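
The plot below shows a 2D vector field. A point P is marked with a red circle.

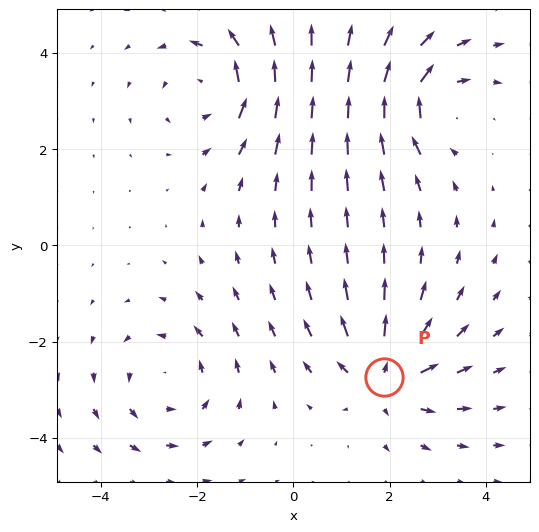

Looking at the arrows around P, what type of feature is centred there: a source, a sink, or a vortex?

source

At P (1.9, -2.7) the arrows spread outward. Divergence about +6, curl ≈0 — positive divergence with near-zero curl is a source.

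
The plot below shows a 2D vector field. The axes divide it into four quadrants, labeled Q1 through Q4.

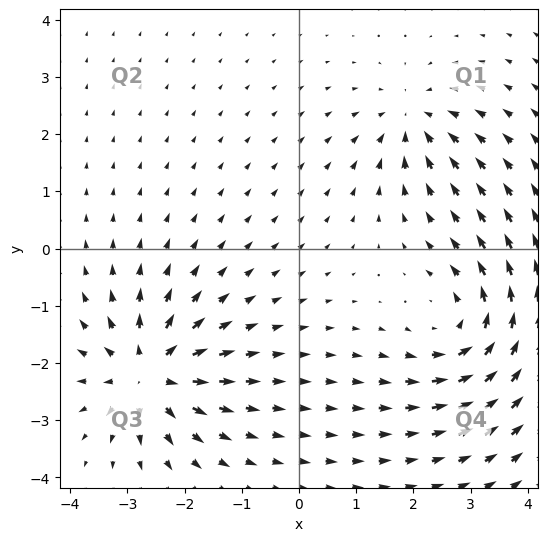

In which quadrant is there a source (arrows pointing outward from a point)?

The source sits at approximately (-2.6, -2.2), which lies in quadrant Q3. The divergence there is about +6, positive as expected for a source.

Q3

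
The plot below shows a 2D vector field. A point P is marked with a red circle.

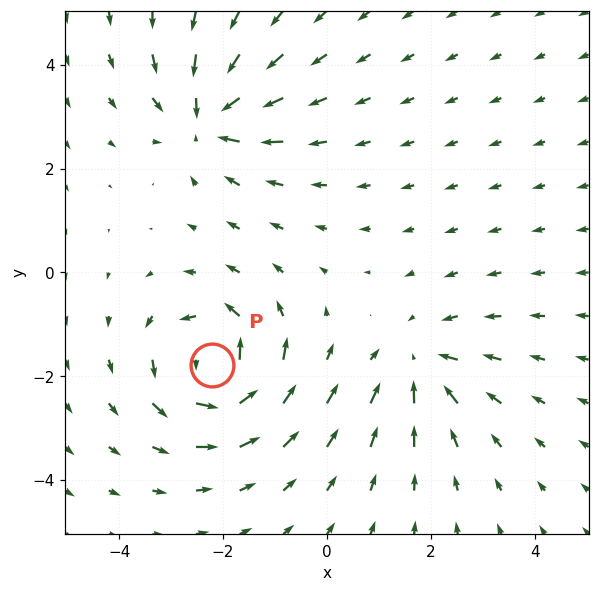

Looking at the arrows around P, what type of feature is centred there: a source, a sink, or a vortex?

At P (-2.2, -1.8) the arrows circulate counterclockwise. Divergence ≈0, curl about +6 — near-zero divergence with nonzero curl is a vortex.

vortex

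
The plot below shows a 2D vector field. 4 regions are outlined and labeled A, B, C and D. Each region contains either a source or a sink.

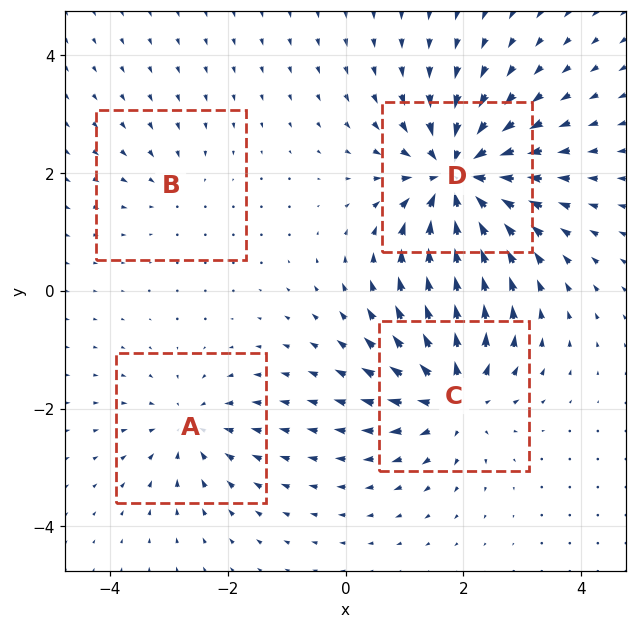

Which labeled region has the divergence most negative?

Divergence at each region's feature centre — A: about -4, B: about -2, C: about +6, D: about -9. Region D is most negative.

D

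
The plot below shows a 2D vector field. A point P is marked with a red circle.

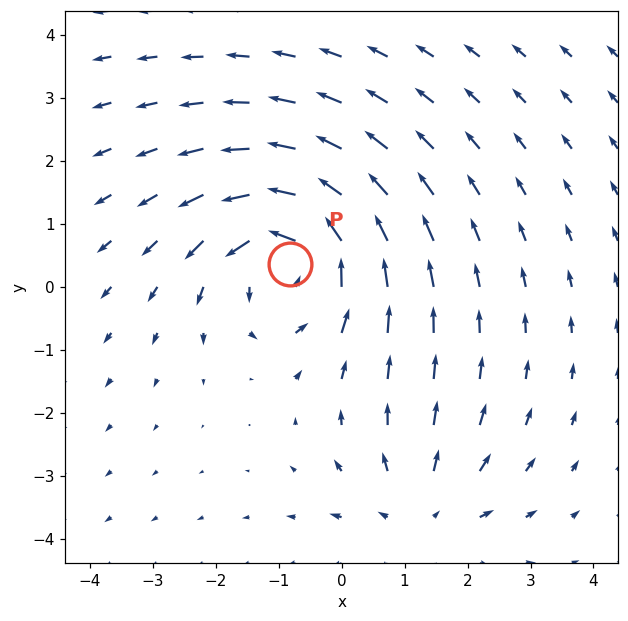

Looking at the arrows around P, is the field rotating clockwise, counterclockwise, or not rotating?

Near P at (-0.8, 0.4) the arrows circulate counterclockwise. The curl (z-component) there is about +4; positive curl means counterclockwise rotation.

counterclockwise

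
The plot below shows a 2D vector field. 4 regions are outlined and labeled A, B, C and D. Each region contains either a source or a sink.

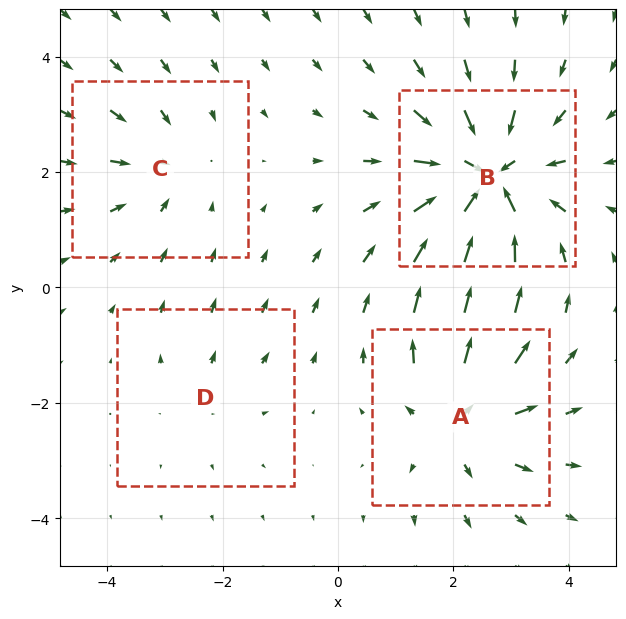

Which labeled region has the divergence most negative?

Divergence at each region's feature centre — A: about +5, B: about -7, C: about -3, D: about +2. Region B is most negative.

B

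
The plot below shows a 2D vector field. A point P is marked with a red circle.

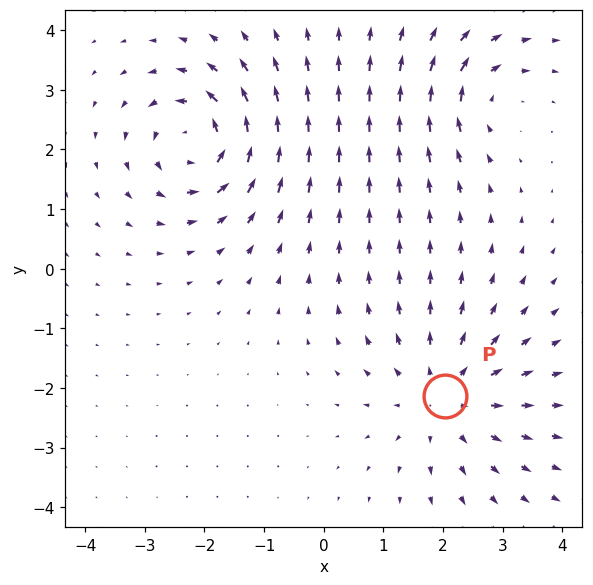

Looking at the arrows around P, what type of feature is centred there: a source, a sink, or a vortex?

At P (2.0, -2.1) the arrows spread outward. Divergence about +4, curl ≈0 — positive divergence with near-zero curl is a source.

source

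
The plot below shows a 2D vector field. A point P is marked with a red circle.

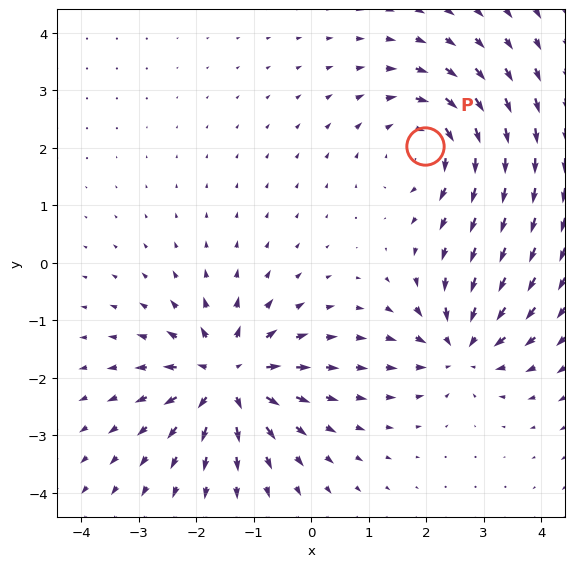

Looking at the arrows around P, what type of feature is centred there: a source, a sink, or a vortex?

At P (2.0, 2.0) the arrows circulate clockwise. Divergence ≈0, curl about -4 — near-zero divergence with nonzero curl is a vortex.

vortex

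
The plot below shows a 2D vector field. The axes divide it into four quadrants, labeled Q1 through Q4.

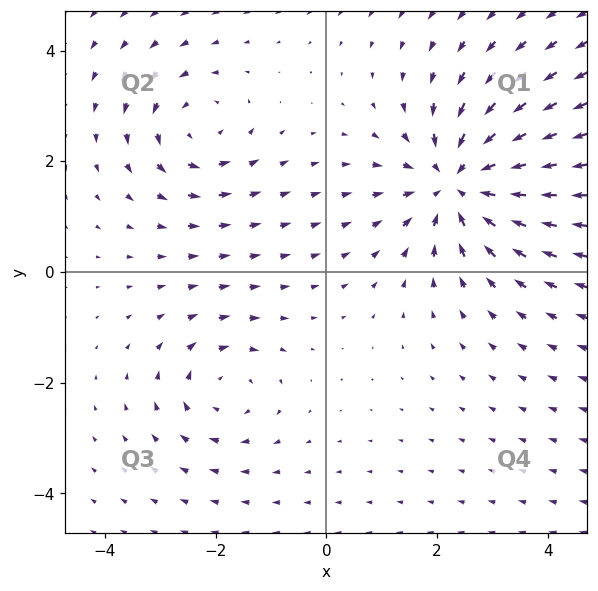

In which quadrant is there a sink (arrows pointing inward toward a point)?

The sink sits at approximately (2.4, 1.6), which lies in quadrant Q1. The divergence there is about -5, negative as expected for a sink.

Q1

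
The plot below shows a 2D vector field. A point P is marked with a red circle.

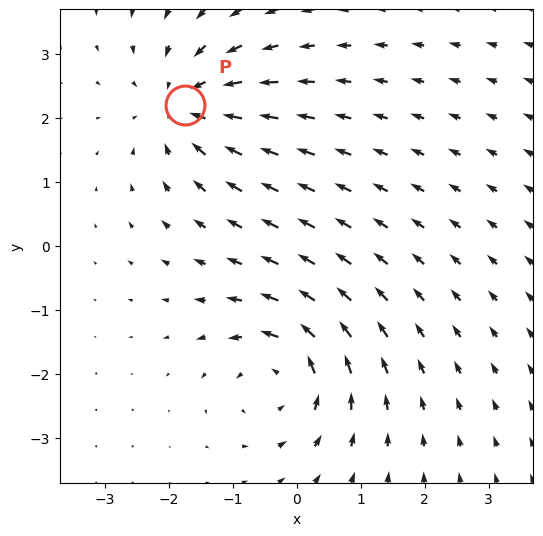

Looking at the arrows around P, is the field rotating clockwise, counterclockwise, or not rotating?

not rotating

Near P at (-1.7, 2.2) the arrows show no circulation. The curl there is ≈0.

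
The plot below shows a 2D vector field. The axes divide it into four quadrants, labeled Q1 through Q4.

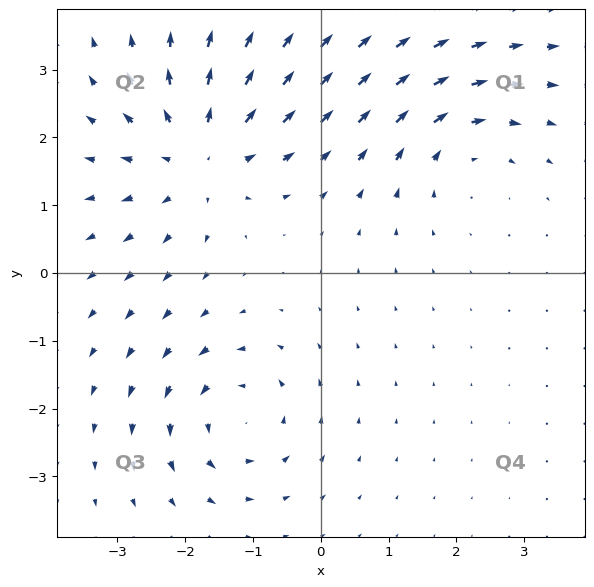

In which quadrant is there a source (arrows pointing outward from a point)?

Q2

The source sits at approximately (-1.8, 1.7), which lies in quadrant Q2. The divergence there is about +4, positive as expected for a source.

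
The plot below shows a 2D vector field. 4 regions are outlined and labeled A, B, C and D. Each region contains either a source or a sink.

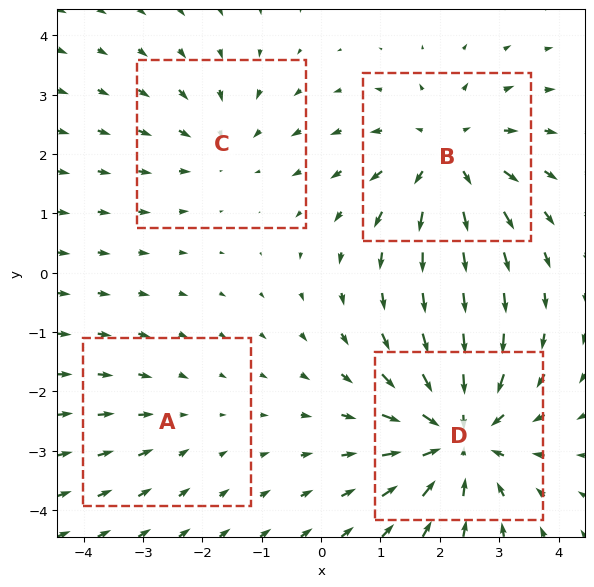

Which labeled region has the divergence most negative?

Divergence at each region's feature centre — A: about -2, B: about +4, C: about -3, D: about -6. Region D is most negative.

D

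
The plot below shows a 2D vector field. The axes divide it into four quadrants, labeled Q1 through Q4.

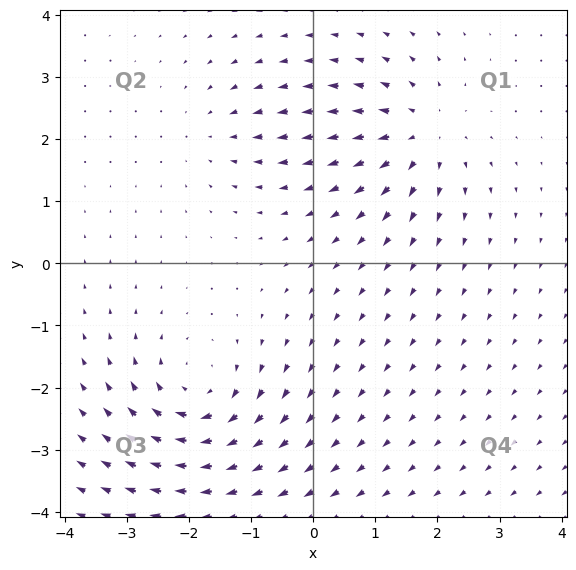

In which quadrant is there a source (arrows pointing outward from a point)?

The source sits at approximately (1.7, 2.1), which lies in quadrant Q1. The divergence there is about +5, positive as expected for a source.

Q1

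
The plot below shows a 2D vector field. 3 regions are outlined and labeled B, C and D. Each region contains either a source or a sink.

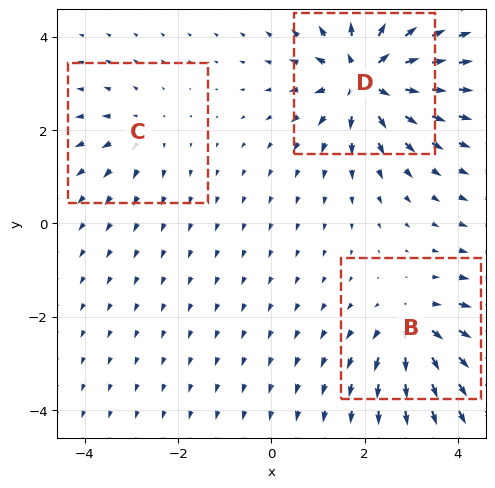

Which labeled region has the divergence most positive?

Divergence at each region's feature centre — B: about +4, C: about +2, D: about +6. Region D is most positive.

D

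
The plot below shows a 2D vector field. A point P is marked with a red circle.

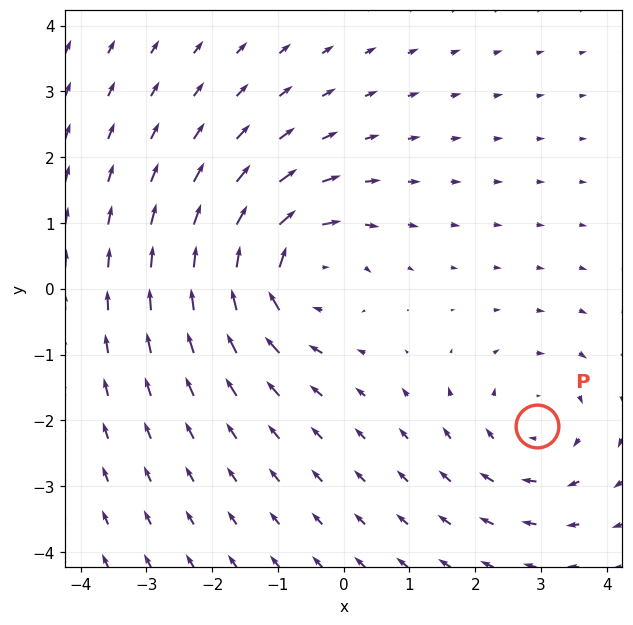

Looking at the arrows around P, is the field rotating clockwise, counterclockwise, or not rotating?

Near P at (2.9, -2.1) the arrows circulate clockwise. The curl (z-component) there is about -3; negative curl means clockwise rotation.

clockwise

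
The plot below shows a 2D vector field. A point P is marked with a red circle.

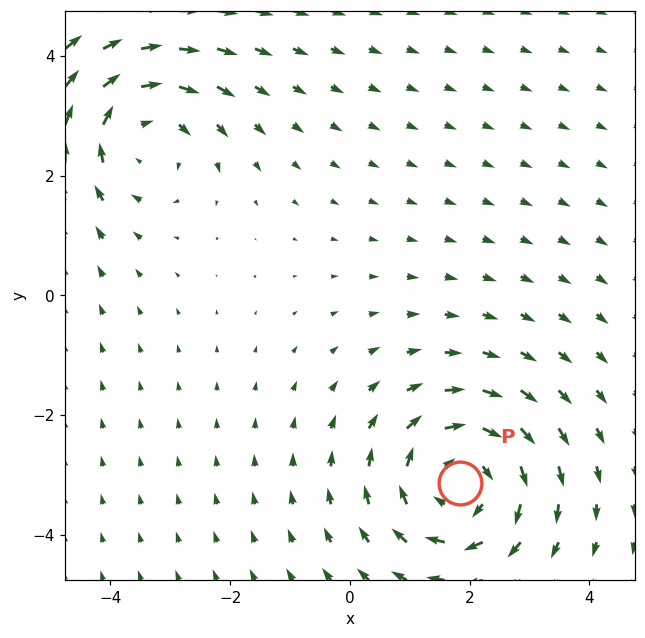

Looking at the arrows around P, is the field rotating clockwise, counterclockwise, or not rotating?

clockwise

Near P at (1.8, -3.1) the arrows circulate clockwise. The curl (z-component) there is about -4; negative curl means clockwise rotation.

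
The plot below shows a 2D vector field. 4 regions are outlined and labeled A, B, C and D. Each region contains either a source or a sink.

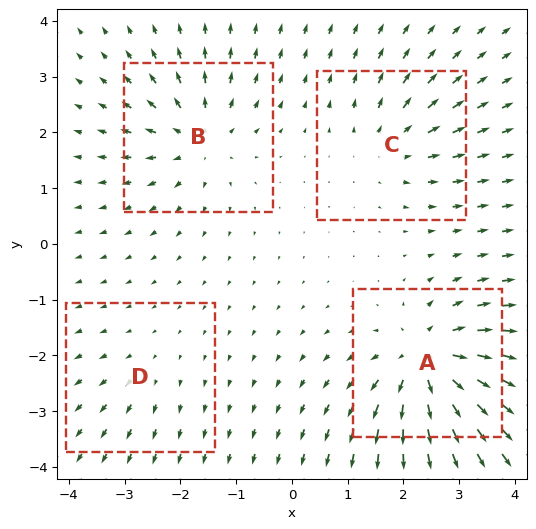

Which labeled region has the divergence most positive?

A

Divergence at each region's feature centre — A: about +8, B: about +5, C: about +4, D: about +2. Region A is most positive.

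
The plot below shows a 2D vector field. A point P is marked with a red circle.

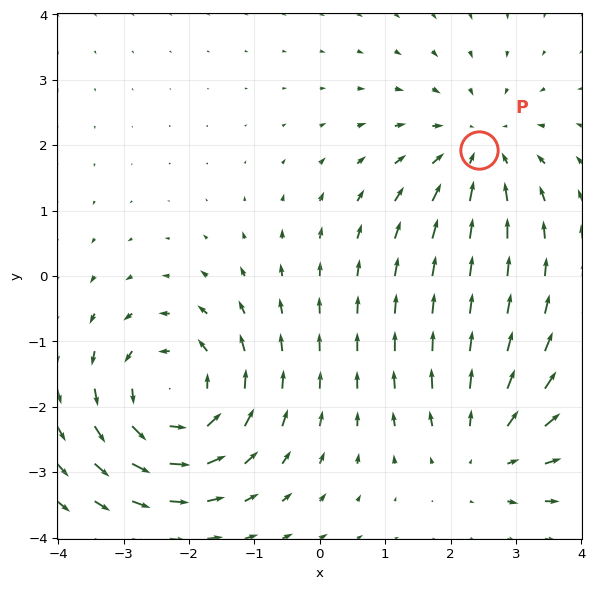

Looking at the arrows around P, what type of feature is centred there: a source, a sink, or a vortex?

sink

At P (2.4, 1.9) the arrows converge inward. Divergence about -3, curl ≈0 — negative divergence with near-zero curl is a sink.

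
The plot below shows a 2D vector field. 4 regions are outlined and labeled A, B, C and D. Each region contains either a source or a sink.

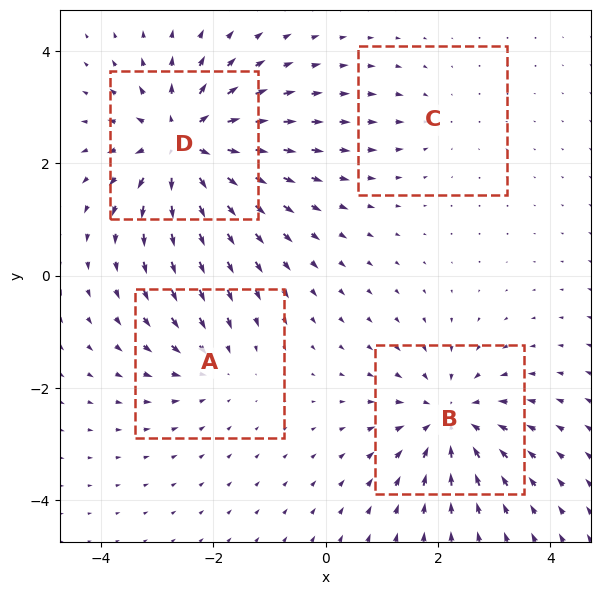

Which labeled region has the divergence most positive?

Divergence at each region's feature centre — A: about -3, B: about -5, C: about -2, D: about +7. Region D is most positive.

D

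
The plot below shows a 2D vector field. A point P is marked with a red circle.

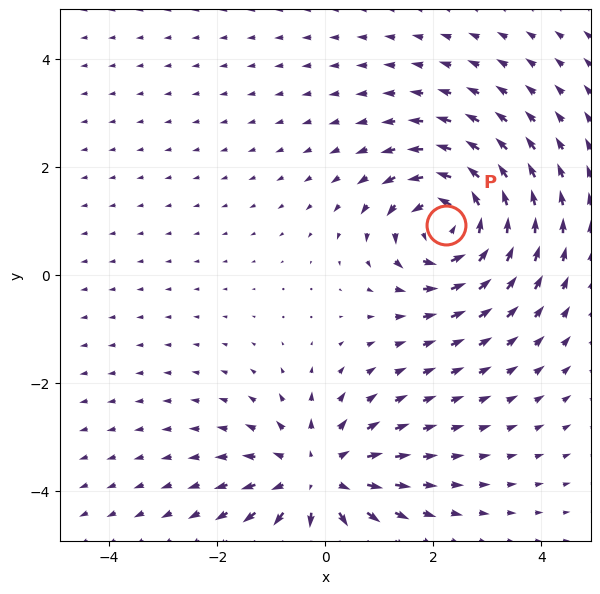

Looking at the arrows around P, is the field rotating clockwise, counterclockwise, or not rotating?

counterclockwise

Near P at (2.2, 0.9) the arrows circulate counterclockwise. The curl (z-component) there is about +6; positive curl means counterclockwise rotation.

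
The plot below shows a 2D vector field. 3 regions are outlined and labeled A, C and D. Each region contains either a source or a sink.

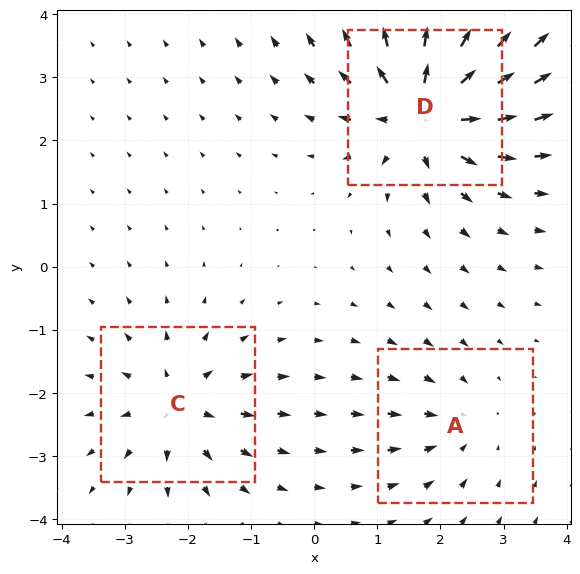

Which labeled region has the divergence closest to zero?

Divergence at each region's feature centre — A: about -2, C: about +4, D: about +6. Region A is closest to zero.

A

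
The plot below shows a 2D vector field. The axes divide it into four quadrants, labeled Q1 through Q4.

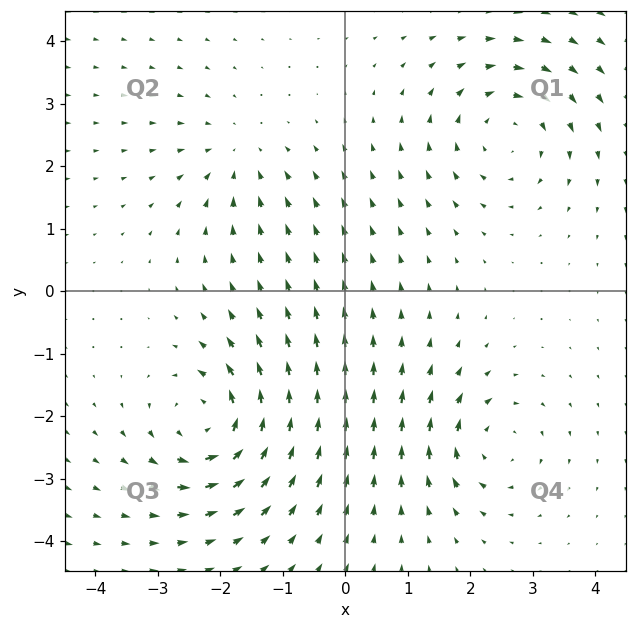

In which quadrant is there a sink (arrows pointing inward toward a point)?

The sink sits at approximately (-1.7, 2.2), which lies in quadrant Q2. The divergence there is about -3, negative as expected for a sink.

Q2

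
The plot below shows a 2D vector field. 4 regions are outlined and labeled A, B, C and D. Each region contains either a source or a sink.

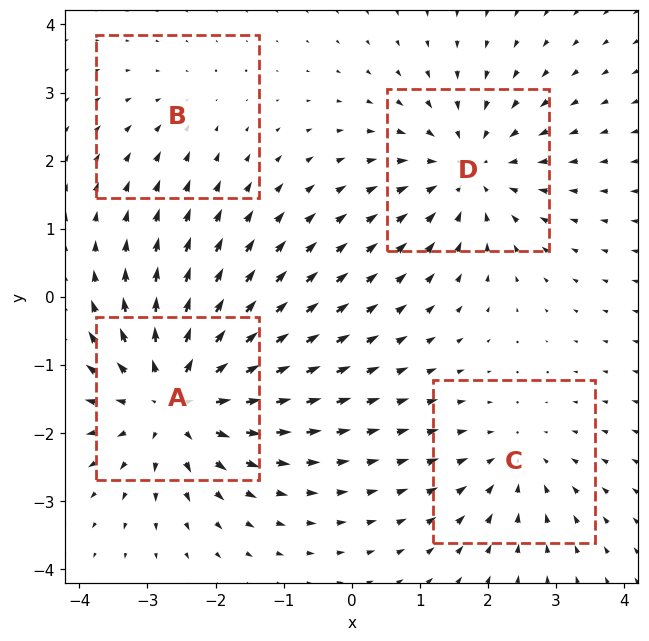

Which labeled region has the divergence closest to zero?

B

Divergence at each region's feature centre — A: about +6, B: about -2, C: about -3, D: about -5. Region B is closest to zero.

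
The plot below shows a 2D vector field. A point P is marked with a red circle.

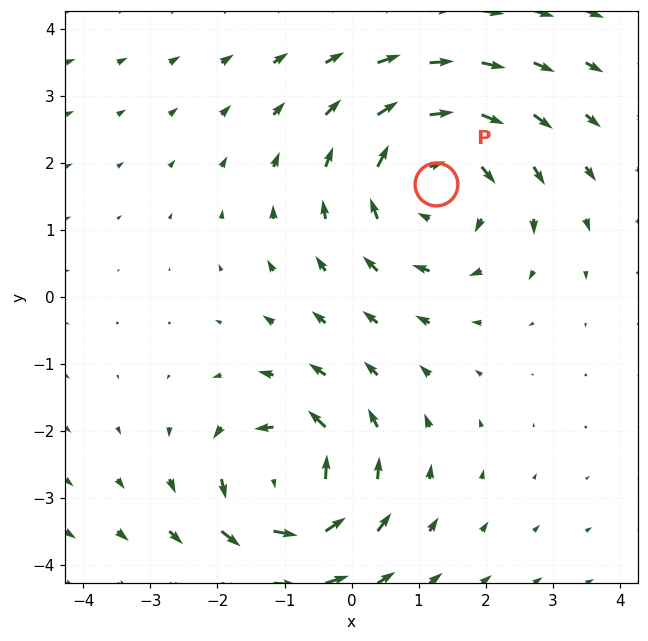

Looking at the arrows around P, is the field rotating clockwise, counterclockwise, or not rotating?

clockwise

Near P at (1.3, 1.7) the arrows circulate clockwise. The curl (z-component) there is about -4; negative curl means clockwise rotation.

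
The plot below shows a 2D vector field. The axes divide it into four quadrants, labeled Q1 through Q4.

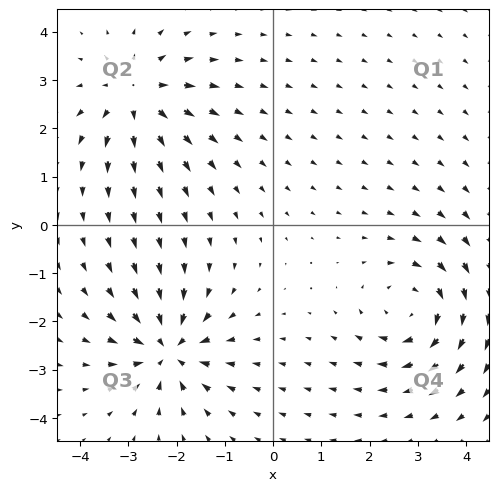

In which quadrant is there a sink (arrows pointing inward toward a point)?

The sink sits at approximately (-2.2, -2.6), which lies in quadrant Q3. The divergence there is about -7, negative as expected for a sink.

Q3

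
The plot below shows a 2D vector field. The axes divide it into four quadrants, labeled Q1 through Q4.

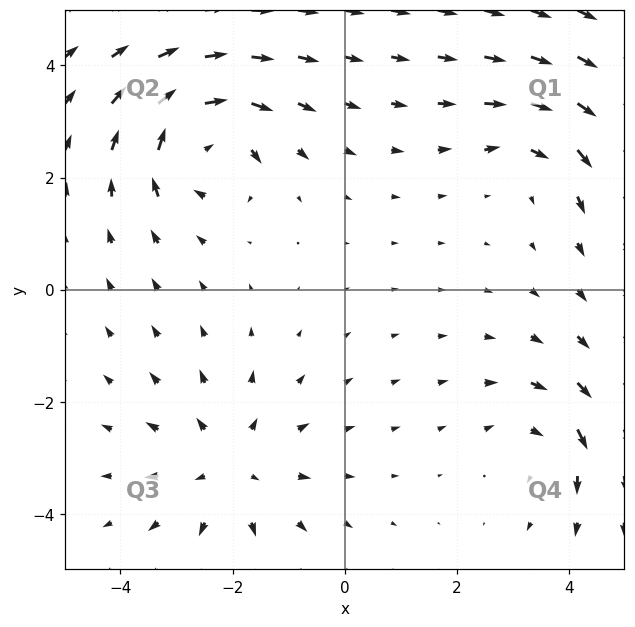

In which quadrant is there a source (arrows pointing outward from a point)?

The source sits at approximately (-2.1, -3.1), which lies in quadrant Q3. The divergence there is about +4, positive as expected for a source.

Q3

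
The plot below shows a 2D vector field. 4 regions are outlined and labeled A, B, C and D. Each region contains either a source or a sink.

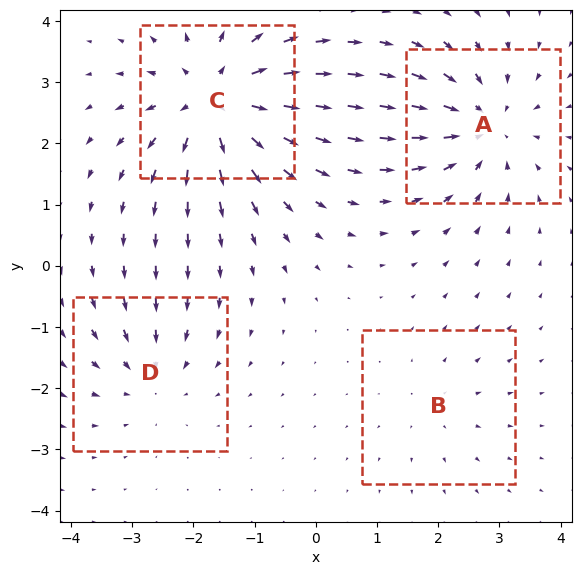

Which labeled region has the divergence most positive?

C

Divergence at each region's feature centre — A: about -5, B: about +2, C: about +7, D: about -3. Region C is most positive.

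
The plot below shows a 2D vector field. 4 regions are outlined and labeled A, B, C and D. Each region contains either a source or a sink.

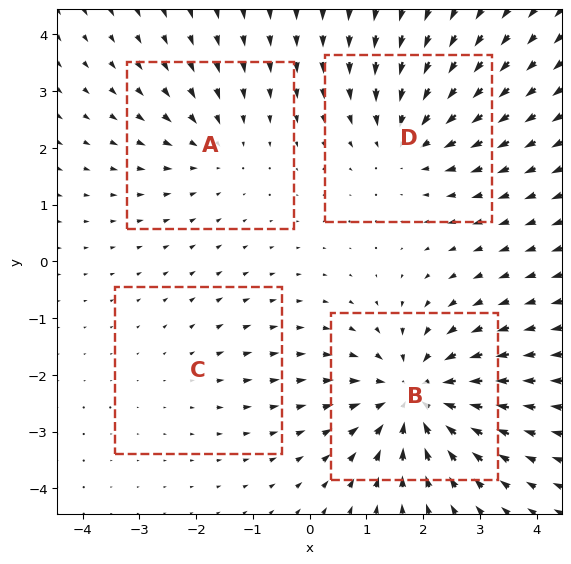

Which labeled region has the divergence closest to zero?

Divergence at each region's feature centre — A: about -3, B: about -7, C: about +2, D: about -4. Region C is closest to zero.

C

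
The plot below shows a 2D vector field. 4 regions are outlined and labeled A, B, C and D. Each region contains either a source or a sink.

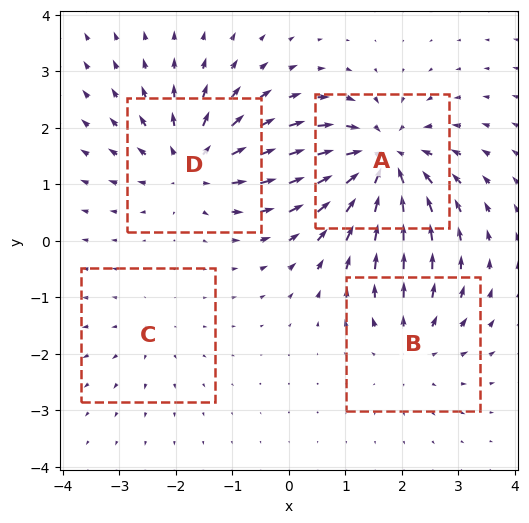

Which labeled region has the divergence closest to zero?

Divergence at each region's feature centre — A: about -7, B: about +4, C: about +2, D: about +6. Region C is closest to zero.

C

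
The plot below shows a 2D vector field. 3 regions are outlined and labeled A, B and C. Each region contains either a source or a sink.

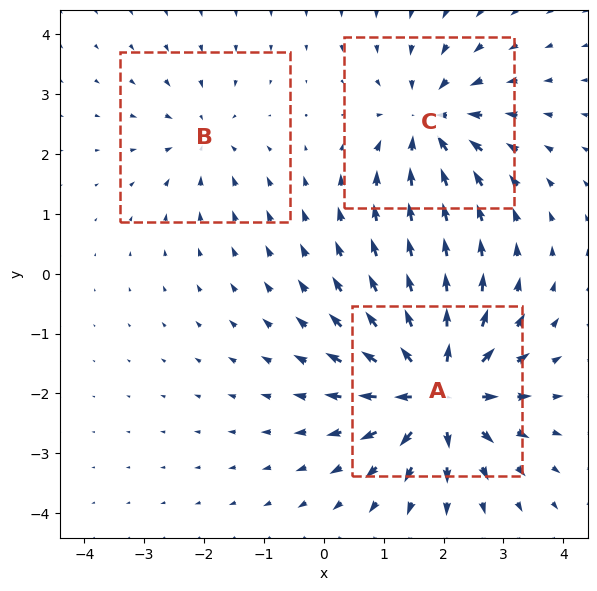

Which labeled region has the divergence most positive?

A

Divergence at each region's feature centre — A: about +7, B: about -3, C: about -4. Region A is most positive.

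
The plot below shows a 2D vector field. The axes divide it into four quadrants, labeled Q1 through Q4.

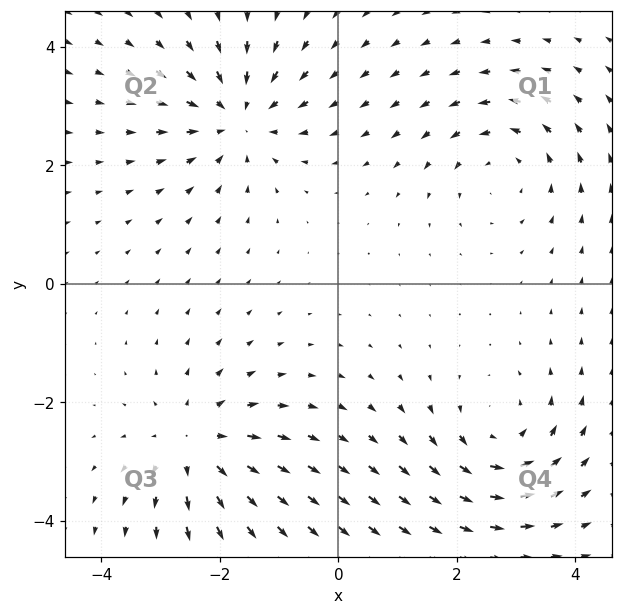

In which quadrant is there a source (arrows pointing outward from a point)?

The source sits at approximately (-2.4, -2.7), which lies in quadrant Q3. The divergence there is about +4, positive as expected for a source.

Q3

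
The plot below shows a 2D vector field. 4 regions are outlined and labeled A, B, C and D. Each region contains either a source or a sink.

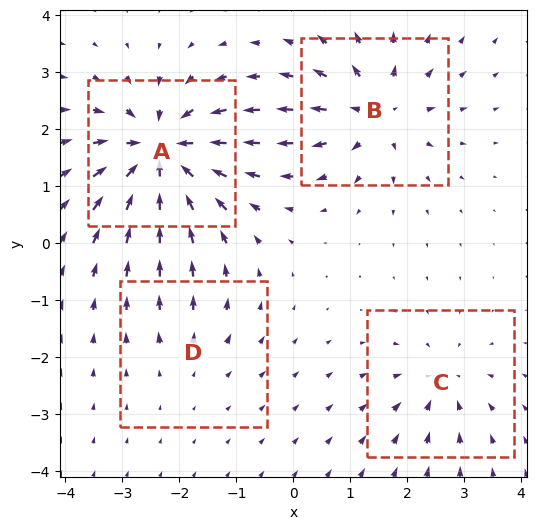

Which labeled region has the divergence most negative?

Divergence at each region's feature centre — A: about -9, B: about +6, C: about -4, D: about +2. Region A is most negative.

A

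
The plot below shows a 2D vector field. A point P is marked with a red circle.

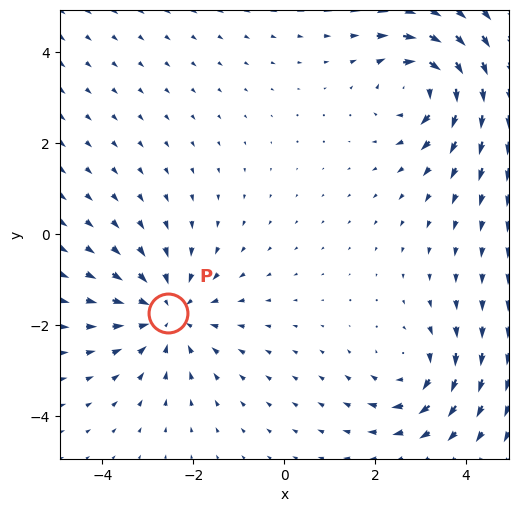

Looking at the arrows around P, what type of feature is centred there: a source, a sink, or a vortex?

At P (-2.5, -1.7) the arrows converge inward. Divergence about -4, curl ≈0 — negative divergence with near-zero curl is a sink.

sink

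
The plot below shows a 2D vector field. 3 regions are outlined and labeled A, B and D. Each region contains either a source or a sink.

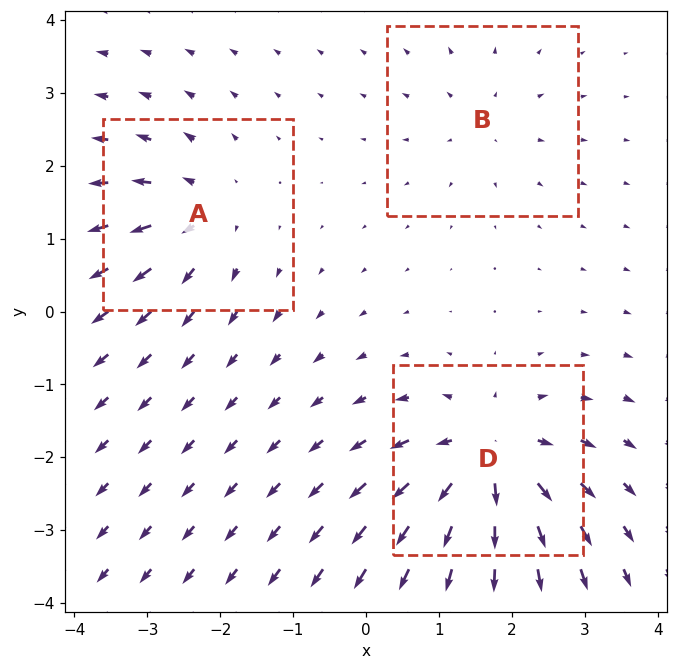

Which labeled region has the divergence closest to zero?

Divergence at each region's feature centre — A: about +4, B: about +2, D: about +6. Region B is closest to zero.

B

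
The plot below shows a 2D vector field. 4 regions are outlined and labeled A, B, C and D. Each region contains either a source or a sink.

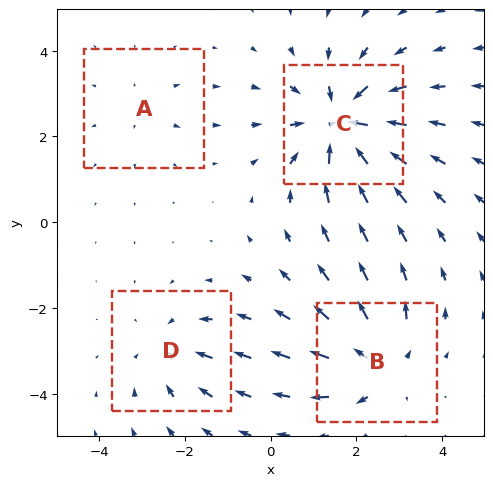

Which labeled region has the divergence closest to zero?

A

Divergence at each region's feature centre — A: about +2, B: about +5, C: about -7, D: about -3. Region A is closest to zero.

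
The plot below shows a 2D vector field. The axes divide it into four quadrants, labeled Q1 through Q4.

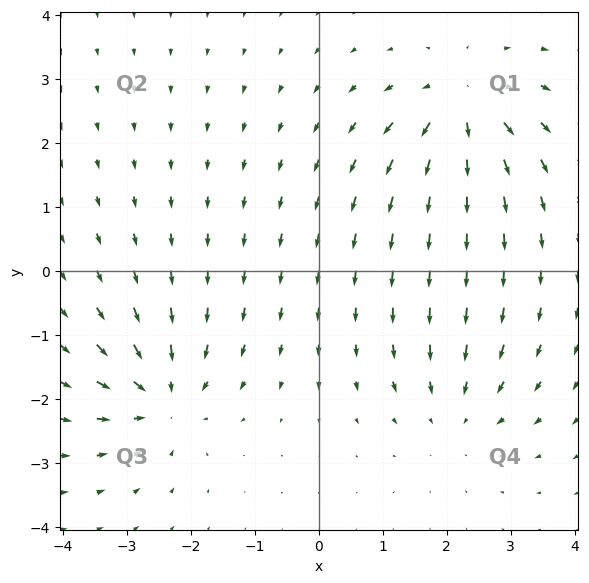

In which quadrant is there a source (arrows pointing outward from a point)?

Q1

The source sits at approximately (2.2, 2.6), which lies in quadrant Q1. The divergence there is about +6, positive as expected for a source.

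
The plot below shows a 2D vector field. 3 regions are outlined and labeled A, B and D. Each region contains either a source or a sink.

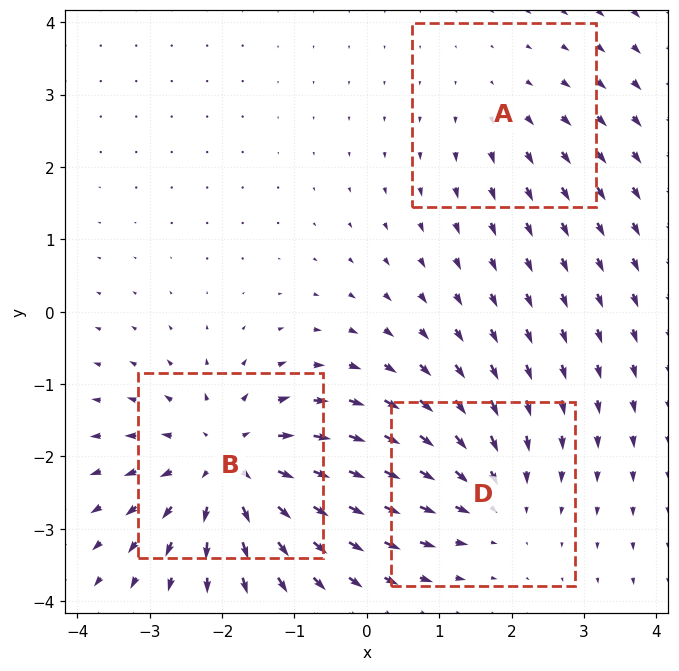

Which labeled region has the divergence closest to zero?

A

Divergence at each region's feature centre — A: about +2, B: about +5, D: about -3. Region A is closest to zero.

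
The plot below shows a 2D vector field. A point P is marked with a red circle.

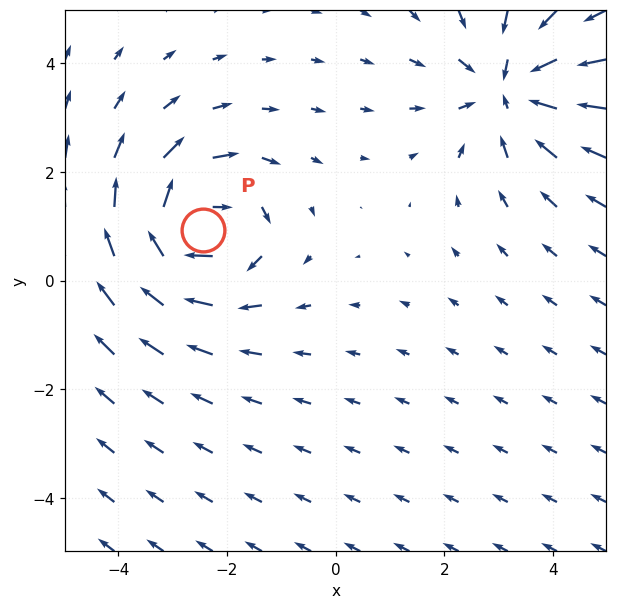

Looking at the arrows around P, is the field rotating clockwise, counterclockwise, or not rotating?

Near P at (-2.4, 0.9) the arrows circulate clockwise. The curl (z-component) there is about -5; negative curl means clockwise rotation.

clockwise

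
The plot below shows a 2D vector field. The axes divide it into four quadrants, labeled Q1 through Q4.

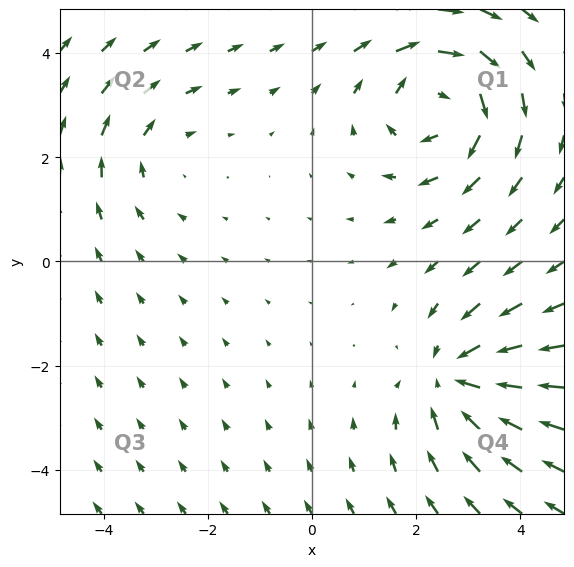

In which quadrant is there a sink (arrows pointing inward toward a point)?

The sink sits at approximately (2.8, -2.2), which lies in quadrant Q4. The divergence there is about -4, negative as expected for a sink.

Q4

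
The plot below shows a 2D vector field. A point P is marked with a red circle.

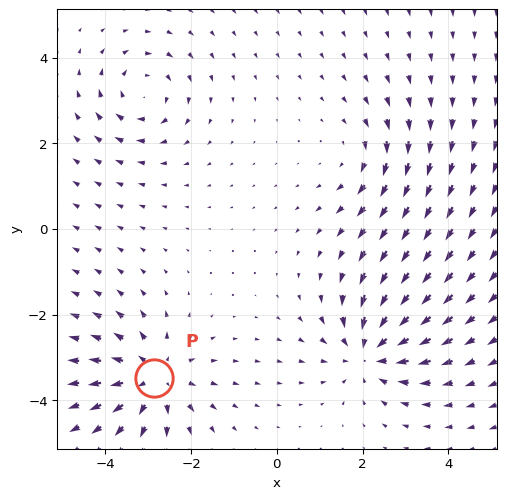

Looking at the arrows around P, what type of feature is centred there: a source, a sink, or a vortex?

source

At P (-2.9, -3.5) the arrows spread outward. Divergence about +5, curl ≈0 — positive divergence with near-zero curl is a source.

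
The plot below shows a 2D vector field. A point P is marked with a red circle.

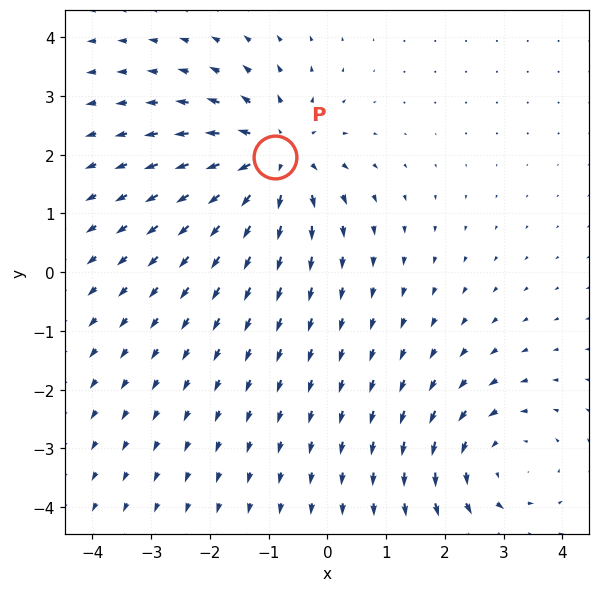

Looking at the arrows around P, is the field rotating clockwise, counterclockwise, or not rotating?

not rotating

Near P at (-0.9, 2.0) the arrows show no circulation. The curl there is ≈0.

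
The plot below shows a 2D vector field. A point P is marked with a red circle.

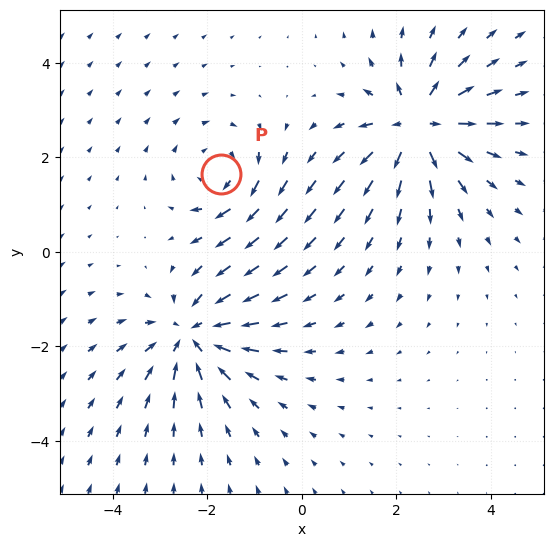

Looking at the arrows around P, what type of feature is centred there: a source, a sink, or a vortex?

vortex

At P (-1.7, 1.6) the arrows circulate clockwise. Divergence ≈0, curl about -4 — near-zero divergence with nonzero curl is a vortex.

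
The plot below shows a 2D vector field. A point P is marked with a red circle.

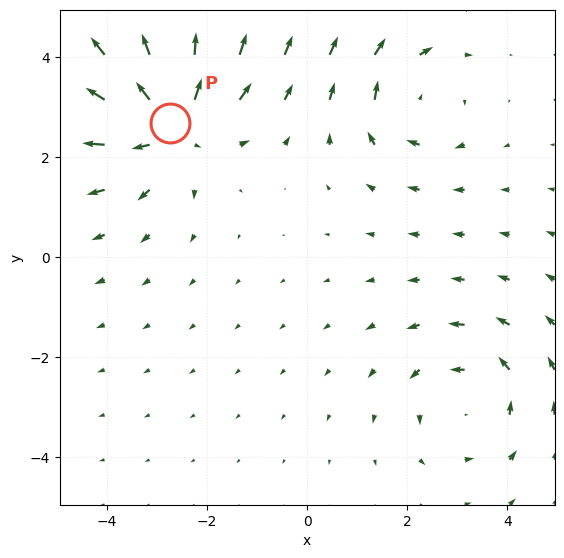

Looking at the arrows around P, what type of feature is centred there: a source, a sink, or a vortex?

source

At P (-2.7, 2.7) the arrows spread outward. Divergence about +4, curl ≈0 — positive divergence with near-zero curl is a source.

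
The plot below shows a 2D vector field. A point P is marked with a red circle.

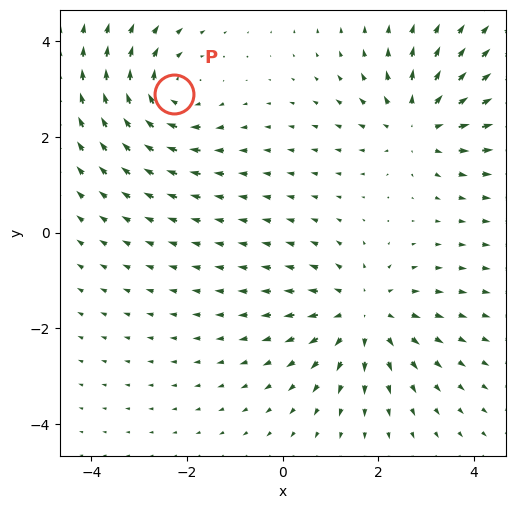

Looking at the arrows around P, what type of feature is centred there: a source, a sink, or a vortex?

vortex

At P (-2.3, 2.9) the arrows circulate clockwise. Divergence ≈0, curl about -4 — near-zero divergence with nonzero curl is a vortex.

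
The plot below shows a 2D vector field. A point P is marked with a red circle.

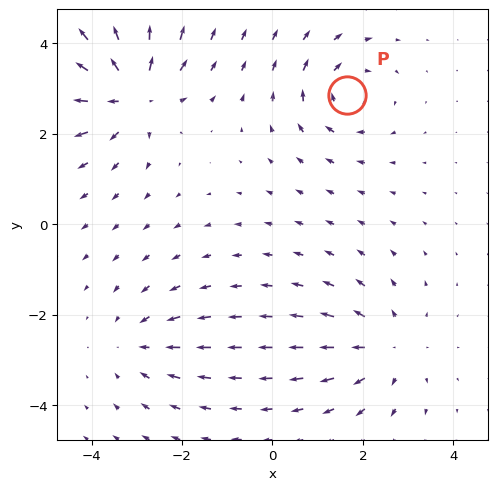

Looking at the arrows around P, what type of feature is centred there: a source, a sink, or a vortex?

vortex

At P (1.6, 2.9) the arrows circulate clockwise. Divergence ≈0, curl about -4 — near-zero divergence with nonzero curl is a vortex.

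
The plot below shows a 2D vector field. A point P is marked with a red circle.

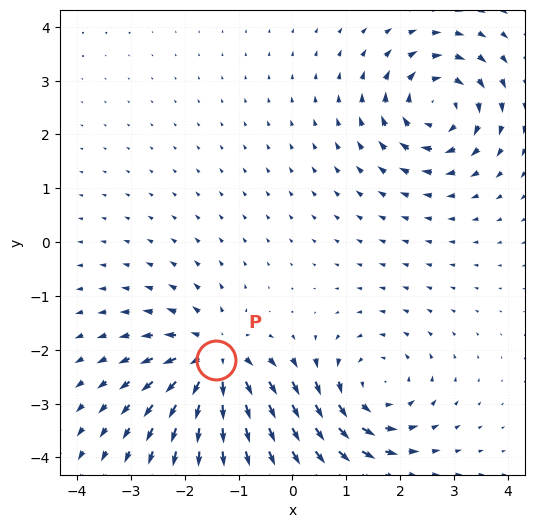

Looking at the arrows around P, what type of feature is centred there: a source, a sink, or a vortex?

At P (-1.4, -2.2) the arrows spread outward. Divergence about +5, curl ≈0 — positive divergence with near-zero curl is a source.

source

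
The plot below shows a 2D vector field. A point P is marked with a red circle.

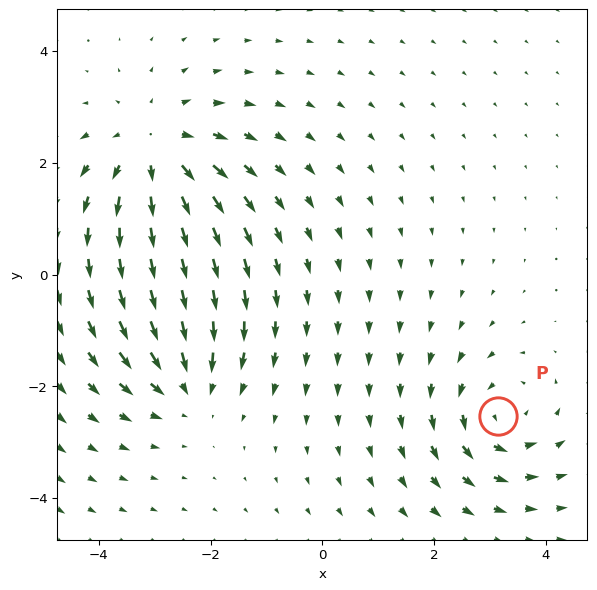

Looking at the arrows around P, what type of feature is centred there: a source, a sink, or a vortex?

At P (3.2, -2.5) the arrows circulate counterclockwise. Divergence ≈0, curl about +4 — near-zero divergence with nonzero curl is a vortex.

vortex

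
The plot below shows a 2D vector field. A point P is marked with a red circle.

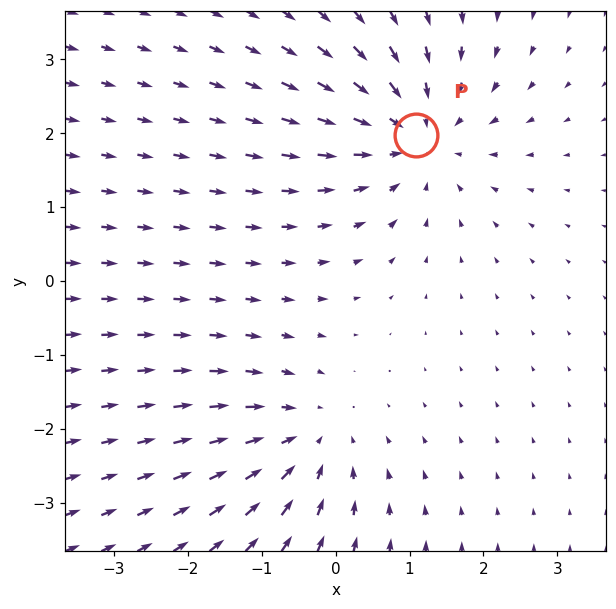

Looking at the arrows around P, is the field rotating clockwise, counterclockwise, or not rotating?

Near P at (1.1, 2.0) the arrows show no circulation. The curl there is ≈0.

not rotating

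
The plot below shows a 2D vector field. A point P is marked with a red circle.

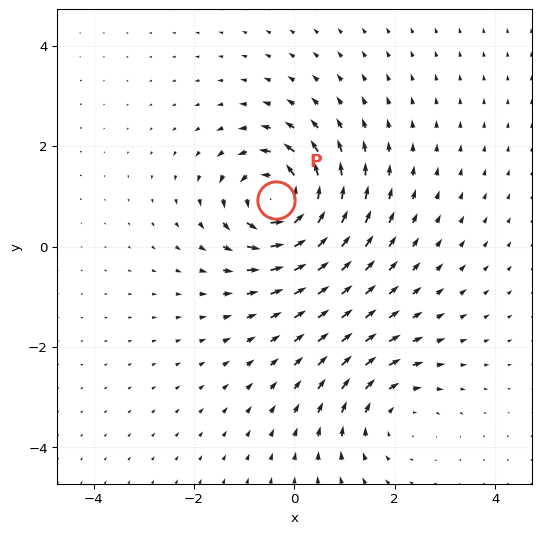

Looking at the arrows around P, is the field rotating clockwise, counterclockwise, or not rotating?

counterclockwise

Near P at (-0.4, 0.9) the arrows circulate counterclockwise. The curl (z-component) there is about +7; positive curl means counterclockwise rotation.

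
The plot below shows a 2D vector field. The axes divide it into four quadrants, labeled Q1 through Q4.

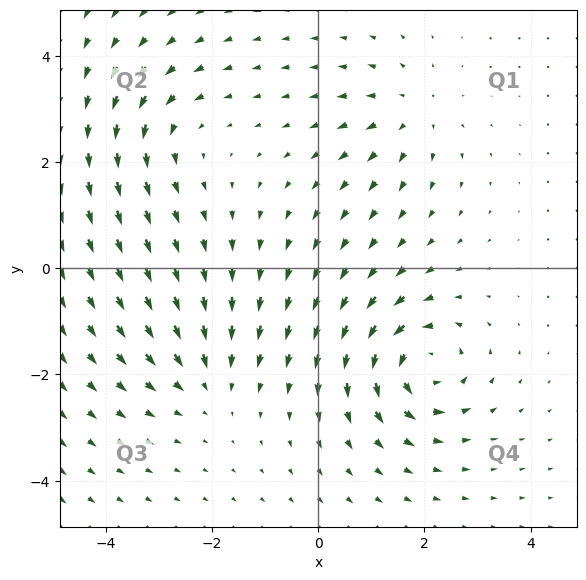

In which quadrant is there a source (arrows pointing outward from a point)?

The source sits at approximately (1.8, 3.0), which lies in quadrant Q1. The divergence there is about +3, positive as expected for a source.

Q1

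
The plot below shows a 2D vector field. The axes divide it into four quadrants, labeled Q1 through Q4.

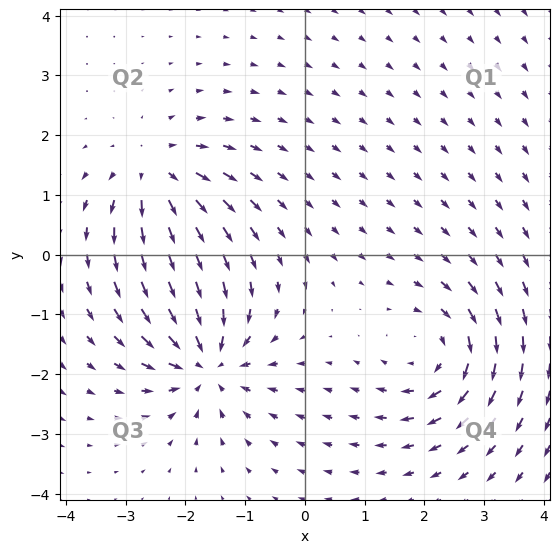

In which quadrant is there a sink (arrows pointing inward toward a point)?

Q3

The sink sits at approximately (-1.6, -1.8), which lies in quadrant Q3. The divergence there is about -6, negative as expected for a sink.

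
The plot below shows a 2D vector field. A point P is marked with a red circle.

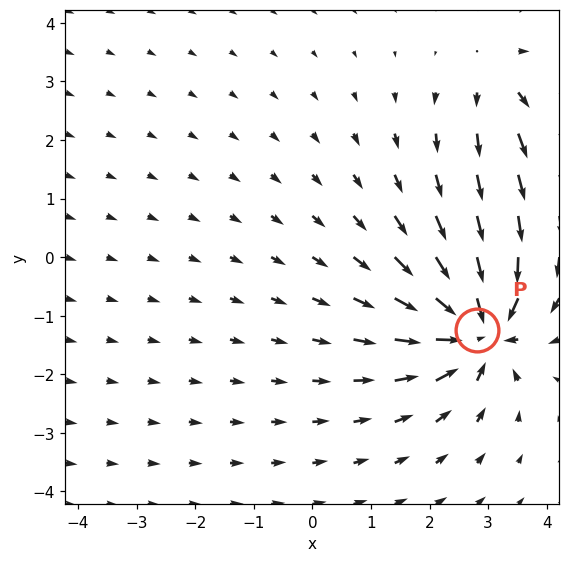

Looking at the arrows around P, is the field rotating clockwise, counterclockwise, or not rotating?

Near P at (2.8, -1.2) the arrows show no circulation. The curl there is ≈0.

not rotating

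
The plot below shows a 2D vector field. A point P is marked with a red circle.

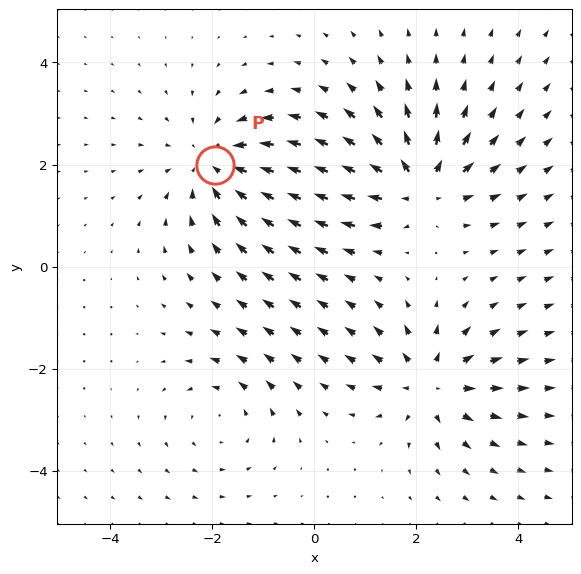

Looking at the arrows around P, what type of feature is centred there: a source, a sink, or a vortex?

sink

At P (-1.9, 2.0) the arrows converge inward. Divergence about -4, curl ≈0 — negative divergence with near-zero curl is a sink.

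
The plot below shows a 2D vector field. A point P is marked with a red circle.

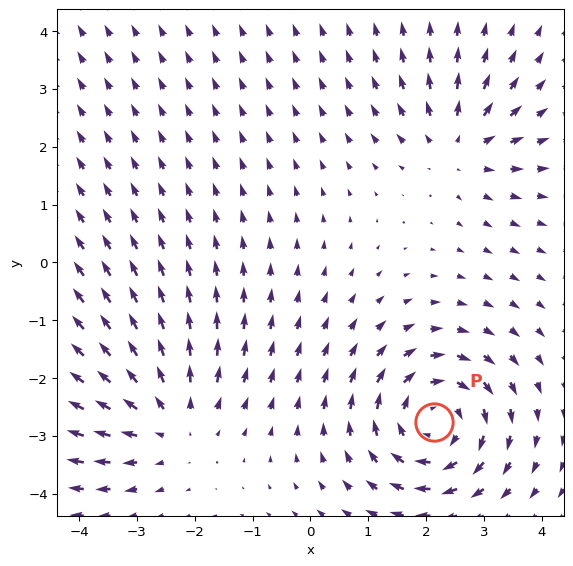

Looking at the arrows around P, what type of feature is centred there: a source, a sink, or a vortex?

vortex

At P (2.1, -2.8) the arrows circulate clockwise. Divergence ≈0, curl about -5 — near-zero divergence with nonzero curl is a vortex.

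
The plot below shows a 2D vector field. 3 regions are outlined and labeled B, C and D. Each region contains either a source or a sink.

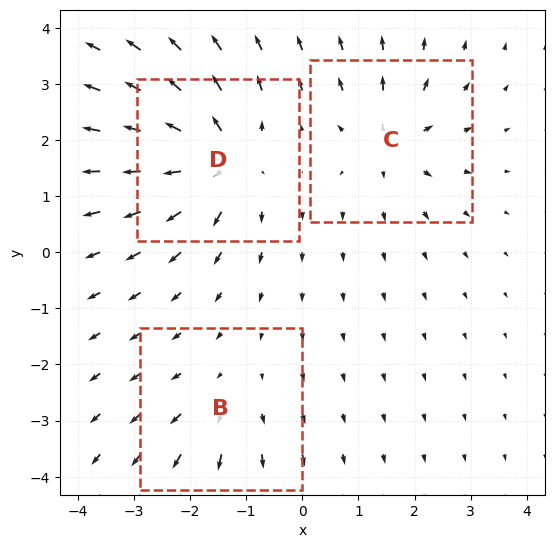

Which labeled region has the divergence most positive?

D

Divergence at each region's feature centre — B: about +2, C: about +4, D: about +6. Region D is most positive.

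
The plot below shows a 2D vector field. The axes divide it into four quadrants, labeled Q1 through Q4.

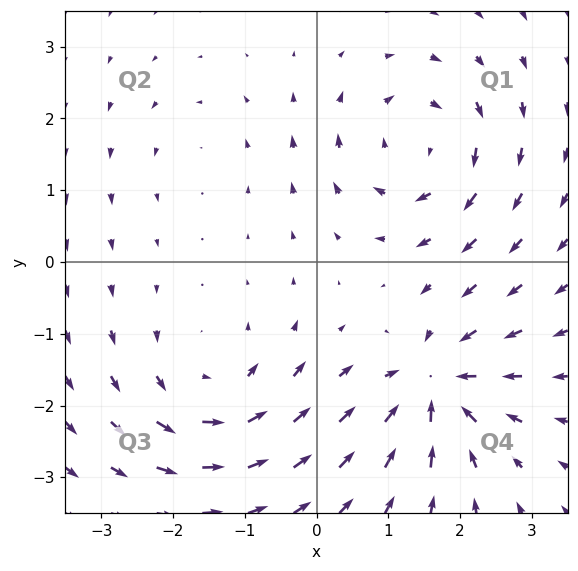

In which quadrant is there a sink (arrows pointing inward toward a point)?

Q4

The sink sits at approximately (1.6, -1.7), which lies in quadrant Q4. The divergence there is about -7, negative as expected for a sink.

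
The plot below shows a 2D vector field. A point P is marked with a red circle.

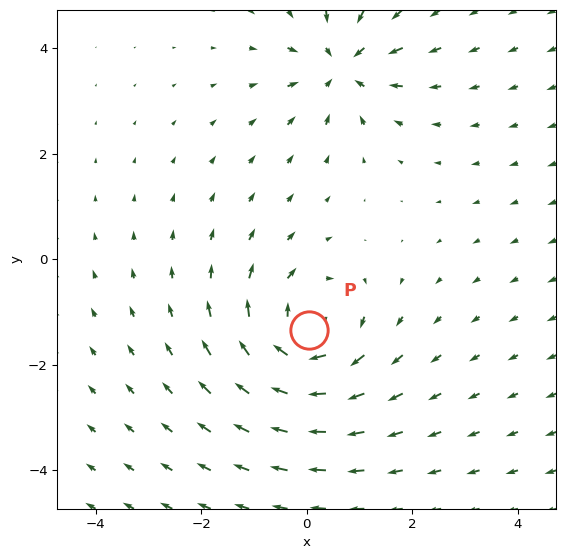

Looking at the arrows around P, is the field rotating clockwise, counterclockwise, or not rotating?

clockwise

Near P at (0.0, -1.4) the arrows circulate clockwise. The curl (z-component) there is about -5; negative curl means clockwise rotation.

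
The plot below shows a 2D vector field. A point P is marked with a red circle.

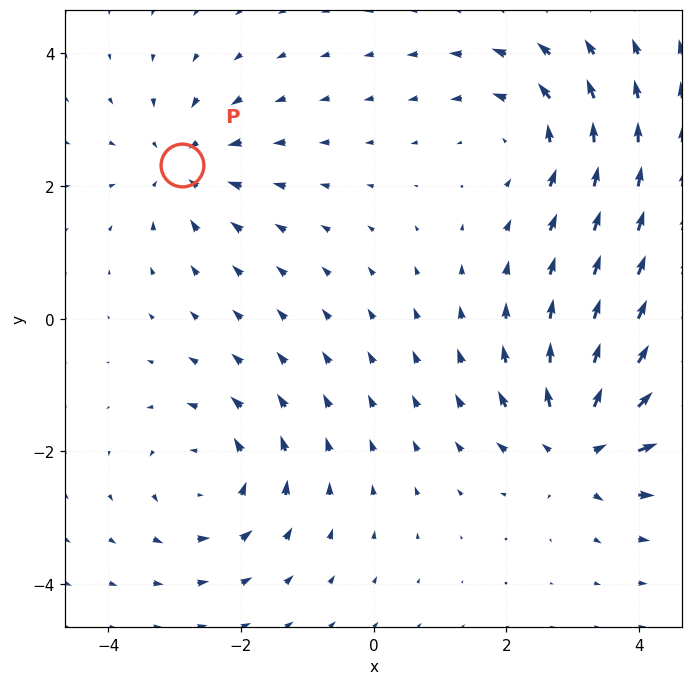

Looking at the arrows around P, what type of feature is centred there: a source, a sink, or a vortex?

sink

At P (-2.9, 2.3) the arrows converge inward. Divergence about -4, curl ≈0 — negative divergence with near-zero curl is a sink.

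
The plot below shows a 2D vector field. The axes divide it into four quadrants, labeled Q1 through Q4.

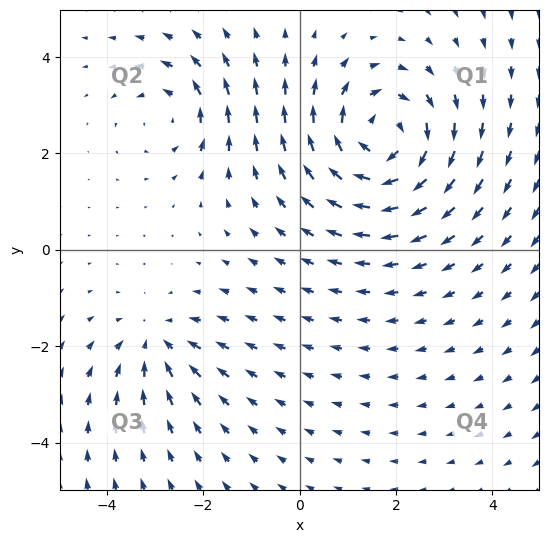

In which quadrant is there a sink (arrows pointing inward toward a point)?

Q3

The sink sits at approximately (-3.0, -1.9), which lies in quadrant Q3. The divergence there is about -3, negative as expected for a sink.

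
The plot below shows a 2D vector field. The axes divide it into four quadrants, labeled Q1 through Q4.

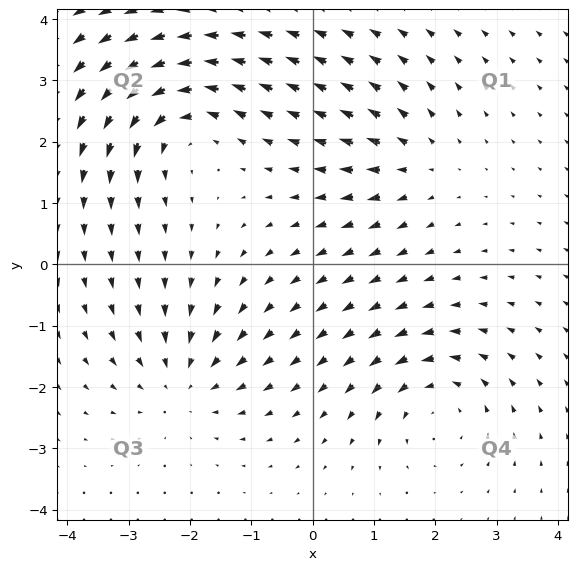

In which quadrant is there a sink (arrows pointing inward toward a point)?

Q3

The sink sits at approximately (-2.1, -1.9), which lies in quadrant Q3. The divergence there is about -4, negative as expected for a sink.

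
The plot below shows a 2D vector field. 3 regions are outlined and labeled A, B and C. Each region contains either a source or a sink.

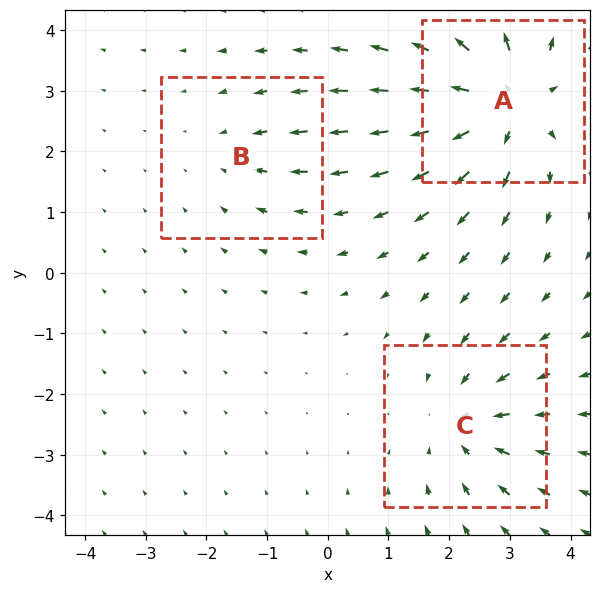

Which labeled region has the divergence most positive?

Divergence at each region's feature centre — A: about +5, B: about -2, C: about -3. Region A is most positive.

A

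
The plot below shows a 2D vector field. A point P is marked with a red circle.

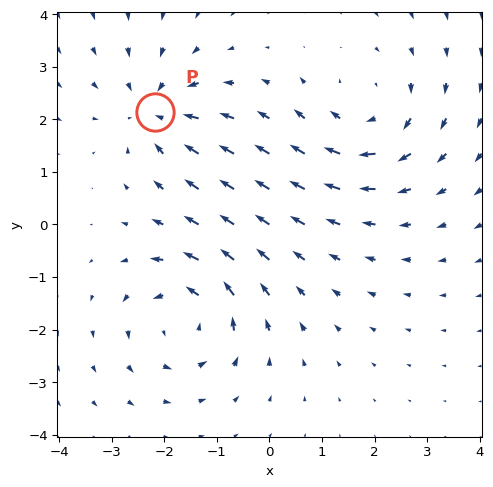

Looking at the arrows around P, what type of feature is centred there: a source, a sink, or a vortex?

At P (-2.2, 2.1) the arrows converge inward. Divergence about -5, curl ≈0 — negative divergence with near-zero curl is a sink.

sink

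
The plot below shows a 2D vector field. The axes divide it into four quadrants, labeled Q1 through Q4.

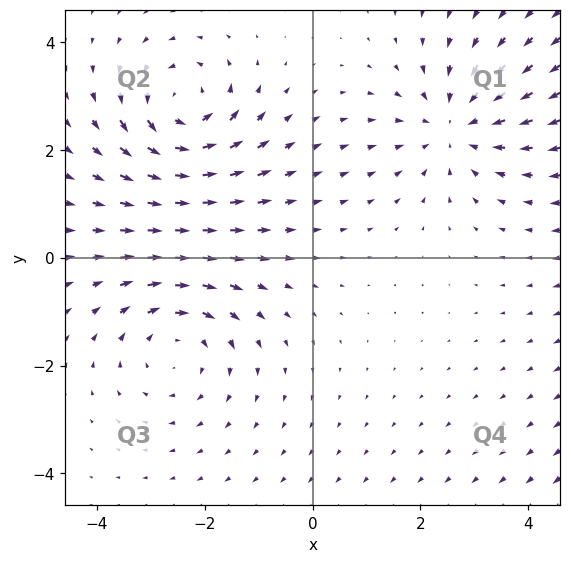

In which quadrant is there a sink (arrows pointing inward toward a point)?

The sink sits at approximately (2.6, 2.4), which lies in quadrant Q1. The divergence there is about -3, negative as expected for a sink.

Q1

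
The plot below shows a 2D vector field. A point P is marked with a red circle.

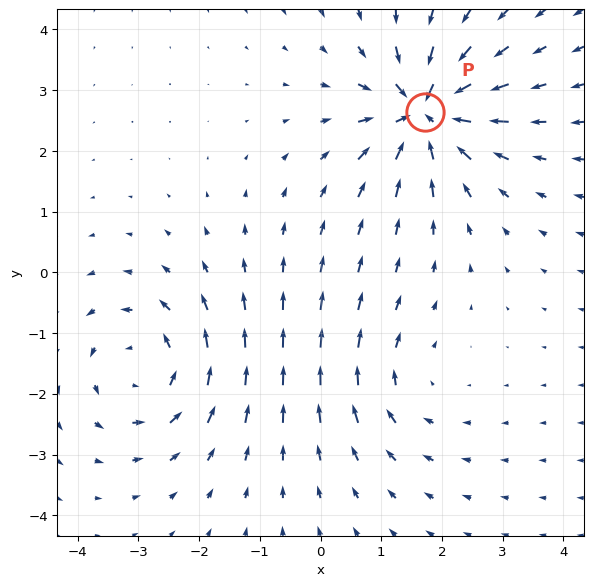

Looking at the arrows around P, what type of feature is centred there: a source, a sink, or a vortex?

At P (1.7, 2.6) the arrows converge inward. Divergence about -7, curl ≈0 — negative divergence with near-zero curl is a sink.

sink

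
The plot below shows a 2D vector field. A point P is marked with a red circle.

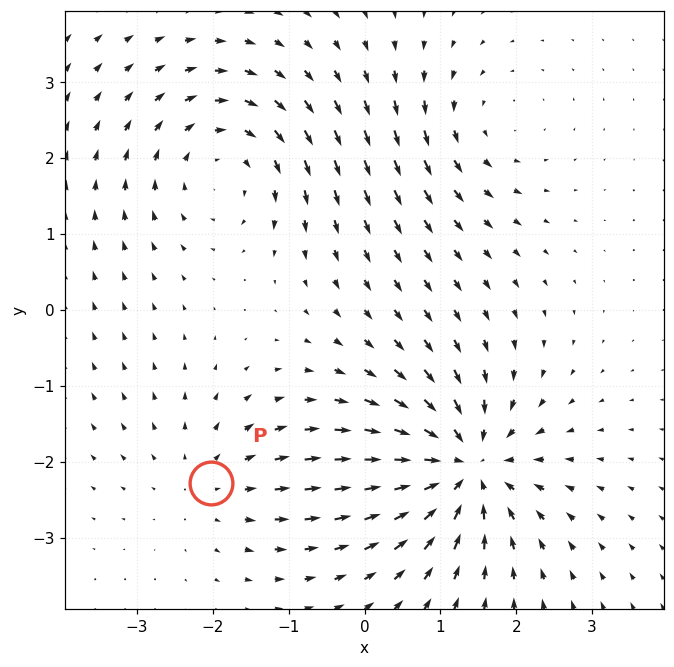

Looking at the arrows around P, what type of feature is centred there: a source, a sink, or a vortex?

source

At P (-2.0, -2.3) the arrows spread outward. Divergence about +2, curl ≈0 — positive divergence with near-zero curl is a source.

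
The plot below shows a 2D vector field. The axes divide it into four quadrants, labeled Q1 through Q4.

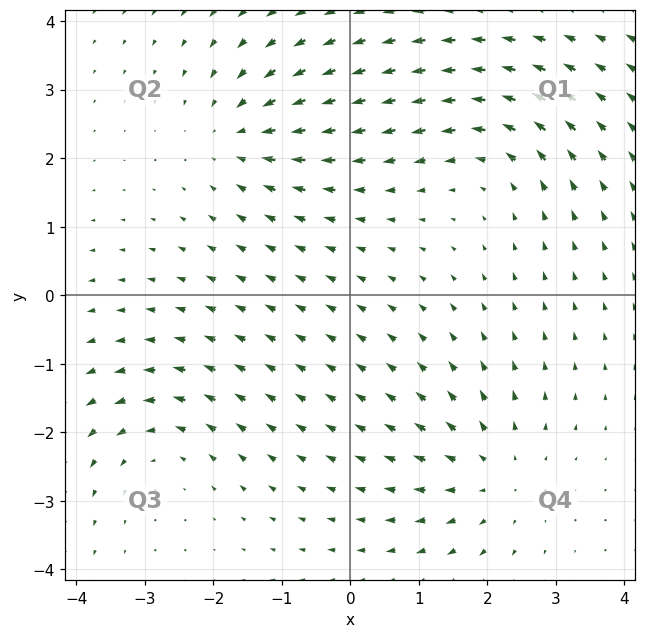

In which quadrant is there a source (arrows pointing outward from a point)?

The source sits at approximately (2.1, -2.6), which lies in quadrant Q4. The divergence there is about +3, positive as expected for a source.

Q4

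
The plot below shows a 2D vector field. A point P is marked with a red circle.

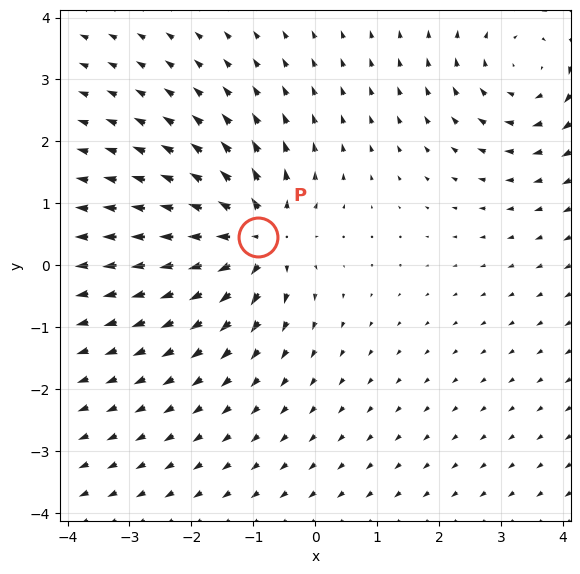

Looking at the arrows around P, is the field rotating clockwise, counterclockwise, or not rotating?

Near P at (-0.9, 0.5) the arrows show no circulation. The curl there is ≈0.

not rotating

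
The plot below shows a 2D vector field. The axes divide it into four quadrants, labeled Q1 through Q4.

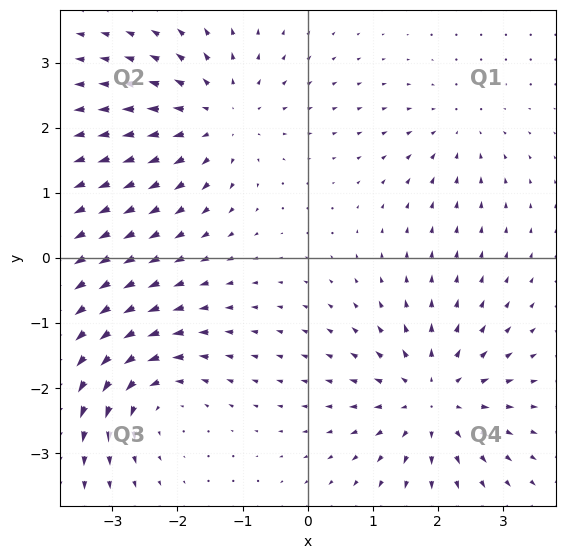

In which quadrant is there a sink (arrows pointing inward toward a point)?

Q1

The sink sits at approximately (2.3, 2.0), which lies in quadrant Q1. The divergence there is about -3, negative as expected for a sink.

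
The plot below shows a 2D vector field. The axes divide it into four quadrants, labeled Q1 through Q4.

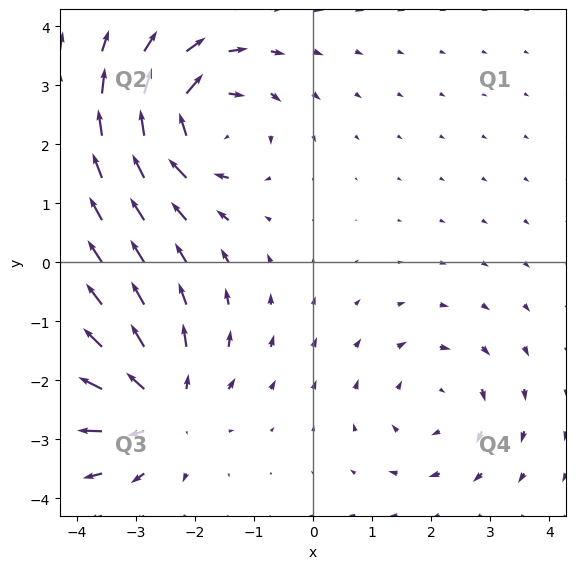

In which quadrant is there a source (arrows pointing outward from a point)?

The source sits at approximately (-2.6, -2.4), which lies in quadrant Q3. The divergence there is about +5, positive as expected for a source.

Q3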